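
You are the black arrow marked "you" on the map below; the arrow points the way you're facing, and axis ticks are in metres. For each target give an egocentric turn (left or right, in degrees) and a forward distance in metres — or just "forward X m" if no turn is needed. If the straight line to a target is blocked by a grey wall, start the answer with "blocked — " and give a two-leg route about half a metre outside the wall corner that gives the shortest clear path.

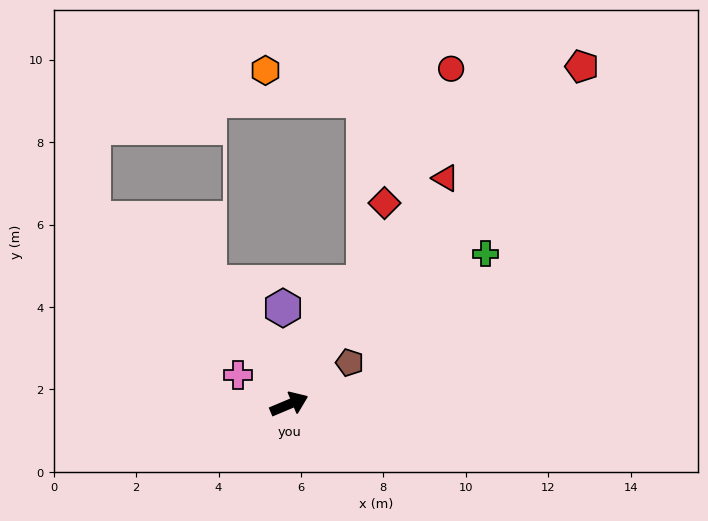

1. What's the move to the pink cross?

turn left 127°, forward 1.4 m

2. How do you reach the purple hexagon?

turn left 71°, forward 2.3 m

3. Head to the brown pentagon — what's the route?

turn left 12°, forward 1.8 m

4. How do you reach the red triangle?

turn left 33°, forward 6.7 m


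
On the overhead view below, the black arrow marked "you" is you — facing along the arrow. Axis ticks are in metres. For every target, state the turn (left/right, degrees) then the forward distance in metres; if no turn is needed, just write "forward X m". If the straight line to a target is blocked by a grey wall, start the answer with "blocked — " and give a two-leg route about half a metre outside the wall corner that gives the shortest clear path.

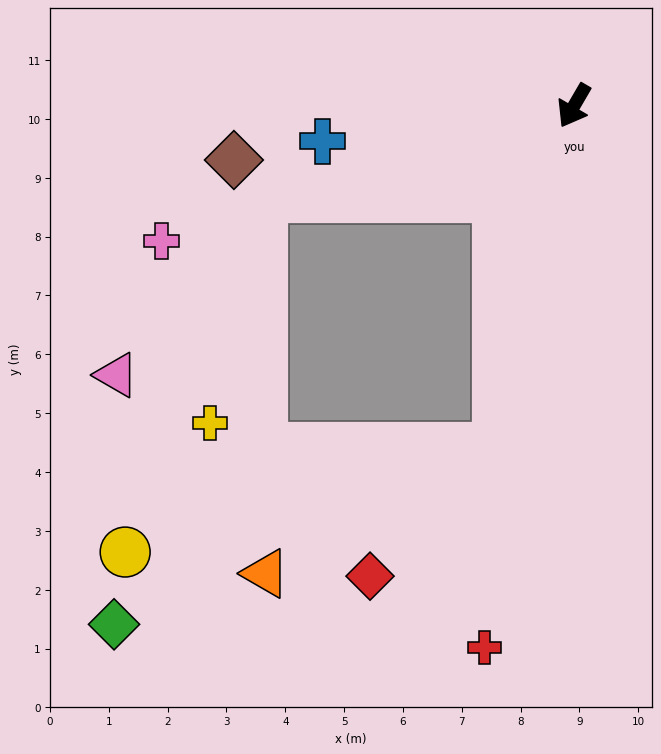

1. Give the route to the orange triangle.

blocked — turn left 18°, forward 6.0 m, then turn right 49°, forward 4.5 m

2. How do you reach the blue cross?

turn right 52°, forward 4.3 m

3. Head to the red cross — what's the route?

turn left 21°, forward 9.3 m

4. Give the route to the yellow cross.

blocked — turn right 43°, forward 5.5 m, then turn left 60°, forward 3.9 m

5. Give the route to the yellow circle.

blocked — turn right 43°, forward 5.5 m, then turn left 52°, forward 6.5 m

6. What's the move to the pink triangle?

blocked — turn right 43°, forward 5.5 m, then turn left 34°, forward 3.9 m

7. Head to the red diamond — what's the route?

blocked — turn left 18°, forward 6.0 m, then turn right 32°, forward 3.1 m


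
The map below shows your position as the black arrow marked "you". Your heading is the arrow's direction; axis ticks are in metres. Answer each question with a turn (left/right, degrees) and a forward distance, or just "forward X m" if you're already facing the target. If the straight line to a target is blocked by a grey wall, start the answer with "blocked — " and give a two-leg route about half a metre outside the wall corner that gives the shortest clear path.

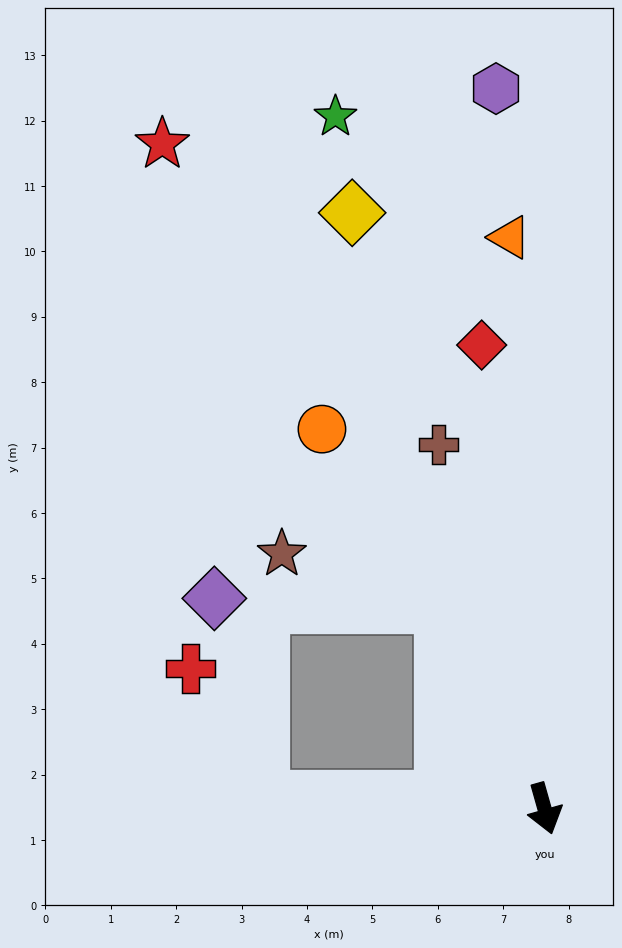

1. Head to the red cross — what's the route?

blocked — turn right 108°, forward 4.3 m, then turn right 59°, forward 2.3 m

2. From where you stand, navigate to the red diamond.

turn left 172°, forward 7.2 m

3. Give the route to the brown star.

blocked — turn right 169°, forward 3.5 m, then turn left 45°, forward 2.6 m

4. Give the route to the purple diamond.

blocked — turn right 169°, forward 3.5 m, then turn left 61°, forward 3.5 m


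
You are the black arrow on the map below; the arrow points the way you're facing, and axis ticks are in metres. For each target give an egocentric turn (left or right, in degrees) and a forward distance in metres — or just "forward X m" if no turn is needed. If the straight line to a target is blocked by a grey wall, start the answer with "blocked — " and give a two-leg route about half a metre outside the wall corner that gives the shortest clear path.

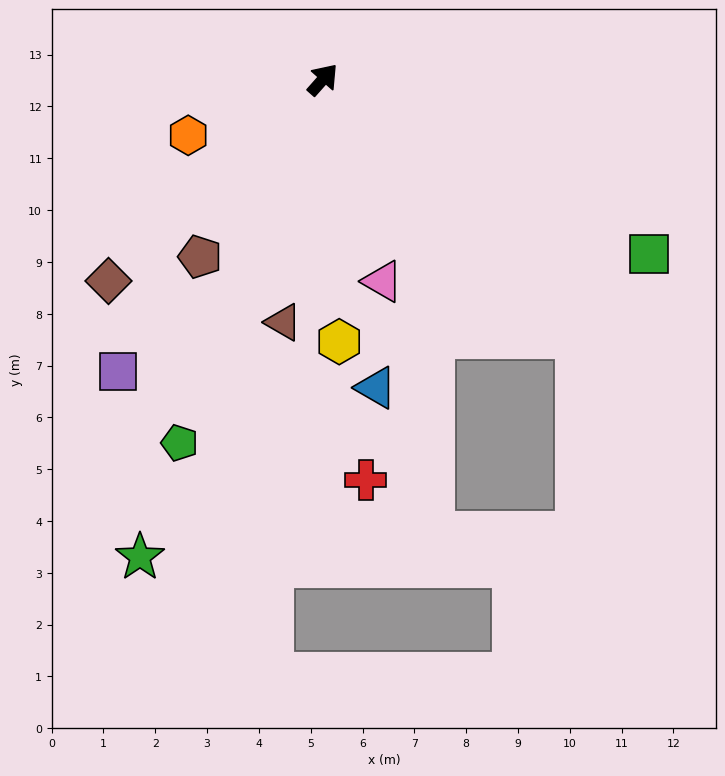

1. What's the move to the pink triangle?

turn right 122°, forward 4.1 m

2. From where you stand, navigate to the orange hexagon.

turn left 154°, forward 2.8 m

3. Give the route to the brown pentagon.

turn right 173°, forward 4.2 m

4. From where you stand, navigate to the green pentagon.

turn right 160°, forward 7.5 m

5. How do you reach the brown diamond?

turn left 175°, forward 5.7 m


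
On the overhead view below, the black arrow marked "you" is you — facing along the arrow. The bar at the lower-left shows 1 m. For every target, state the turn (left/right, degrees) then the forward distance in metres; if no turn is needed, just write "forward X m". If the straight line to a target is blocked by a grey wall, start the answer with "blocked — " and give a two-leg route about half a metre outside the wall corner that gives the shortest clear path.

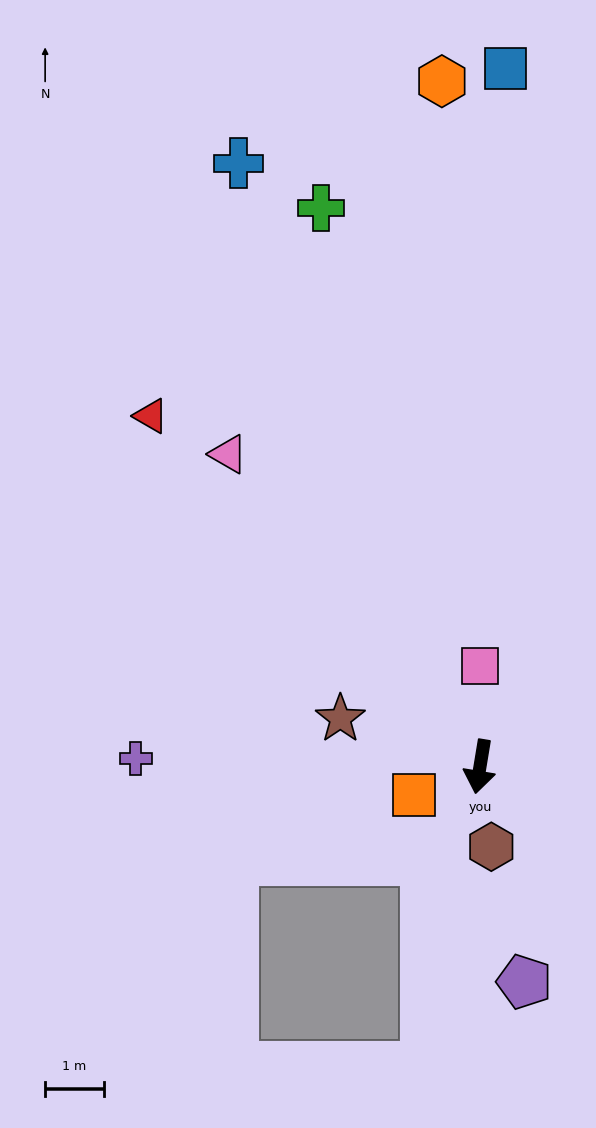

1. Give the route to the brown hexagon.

turn left 17°, forward 1.4 m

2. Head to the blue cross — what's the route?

turn right 149°, forward 11.1 m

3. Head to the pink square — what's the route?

turn right 171°, forward 1.7 m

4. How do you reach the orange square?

turn right 57°, forward 1.2 m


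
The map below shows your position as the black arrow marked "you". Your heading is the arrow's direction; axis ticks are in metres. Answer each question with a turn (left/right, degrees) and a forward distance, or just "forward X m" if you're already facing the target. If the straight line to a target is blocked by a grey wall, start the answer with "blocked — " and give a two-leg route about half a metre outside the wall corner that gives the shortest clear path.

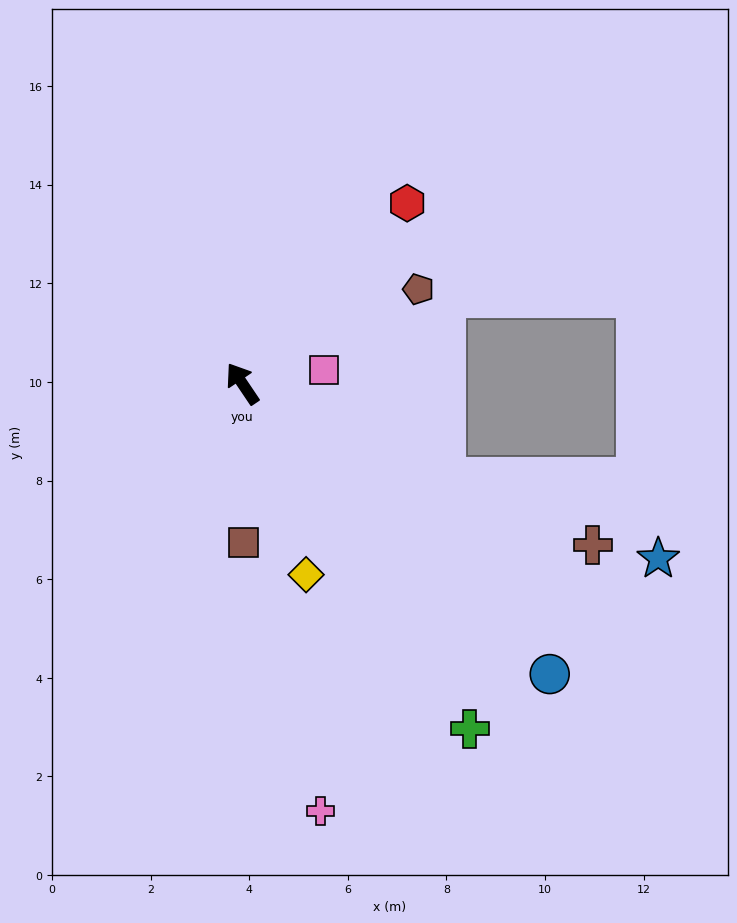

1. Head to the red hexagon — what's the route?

turn right 76°, forward 5.0 m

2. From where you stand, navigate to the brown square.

turn left 147°, forward 3.2 m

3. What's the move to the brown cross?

turn right 149°, forward 7.8 m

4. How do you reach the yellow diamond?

turn left 165°, forward 4.1 m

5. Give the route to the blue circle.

turn right 167°, forward 8.6 m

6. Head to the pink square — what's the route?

turn right 115°, forward 1.7 m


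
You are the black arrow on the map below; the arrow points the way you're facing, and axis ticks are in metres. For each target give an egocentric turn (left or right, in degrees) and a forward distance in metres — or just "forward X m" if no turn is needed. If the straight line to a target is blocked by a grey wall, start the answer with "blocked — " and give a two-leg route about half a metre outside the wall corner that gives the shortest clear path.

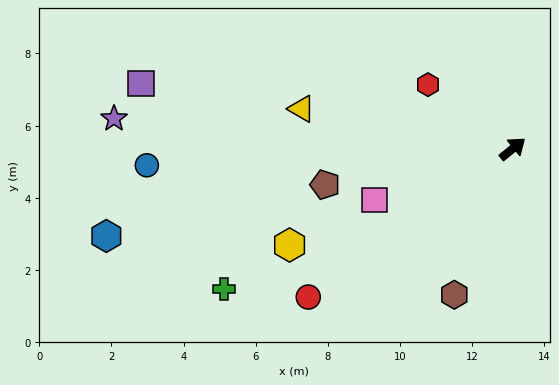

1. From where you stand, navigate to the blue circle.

turn left 143°, forward 10.2 m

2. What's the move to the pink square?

turn left 161°, forward 4.1 m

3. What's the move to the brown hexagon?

turn right 151°, forward 4.4 m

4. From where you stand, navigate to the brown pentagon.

turn left 152°, forward 5.3 m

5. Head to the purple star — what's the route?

turn left 137°, forward 11.1 m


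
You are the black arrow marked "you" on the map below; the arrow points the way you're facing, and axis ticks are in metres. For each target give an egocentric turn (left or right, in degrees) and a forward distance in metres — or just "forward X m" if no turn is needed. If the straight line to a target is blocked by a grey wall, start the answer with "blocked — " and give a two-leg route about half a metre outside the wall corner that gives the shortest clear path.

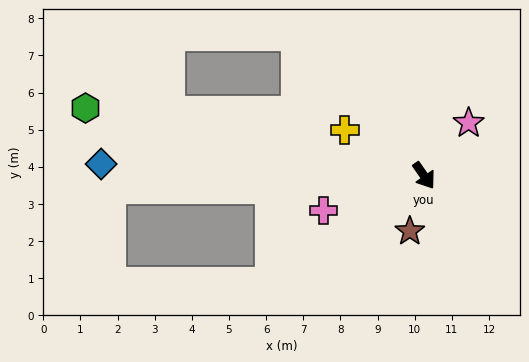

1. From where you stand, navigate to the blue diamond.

turn right 127°, forward 8.7 m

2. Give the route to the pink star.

turn left 105°, forward 1.9 m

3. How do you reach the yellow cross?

turn right 155°, forward 2.5 m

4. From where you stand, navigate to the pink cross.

turn right 106°, forward 2.9 m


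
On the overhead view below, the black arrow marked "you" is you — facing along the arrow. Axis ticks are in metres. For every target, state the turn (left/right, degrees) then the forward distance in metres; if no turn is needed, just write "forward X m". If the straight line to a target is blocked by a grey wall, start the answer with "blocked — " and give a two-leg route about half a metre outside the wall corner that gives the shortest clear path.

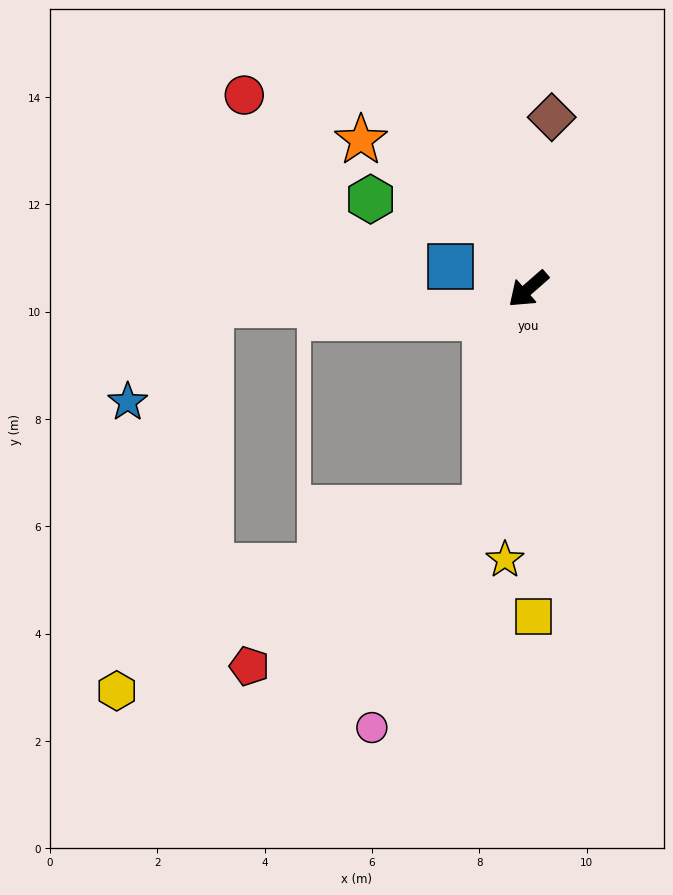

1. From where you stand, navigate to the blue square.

turn right 57°, forward 1.5 m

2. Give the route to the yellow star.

turn left 44°, forward 5.1 m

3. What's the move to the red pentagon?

blocked — turn left 38°, forward 4.2 m, then turn right 45°, forward 5.3 m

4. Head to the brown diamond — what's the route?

turn right 139°, forward 3.2 m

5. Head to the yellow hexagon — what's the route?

blocked — turn left 38°, forward 4.2 m, then turn right 53°, forward 7.7 m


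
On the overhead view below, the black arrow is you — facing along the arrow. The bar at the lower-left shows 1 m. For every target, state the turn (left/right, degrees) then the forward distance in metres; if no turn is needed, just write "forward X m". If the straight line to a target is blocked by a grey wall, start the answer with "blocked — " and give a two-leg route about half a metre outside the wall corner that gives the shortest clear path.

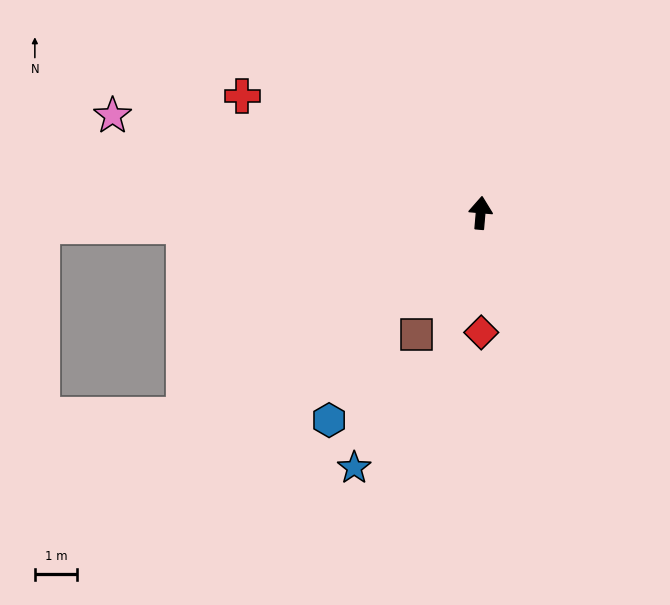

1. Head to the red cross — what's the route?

turn left 69°, forward 6.2 m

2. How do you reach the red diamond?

turn right 175°, forward 2.8 m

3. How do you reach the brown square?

turn left 157°, forward 3.2 m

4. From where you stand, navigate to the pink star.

turn left 80°, forward 9.0 m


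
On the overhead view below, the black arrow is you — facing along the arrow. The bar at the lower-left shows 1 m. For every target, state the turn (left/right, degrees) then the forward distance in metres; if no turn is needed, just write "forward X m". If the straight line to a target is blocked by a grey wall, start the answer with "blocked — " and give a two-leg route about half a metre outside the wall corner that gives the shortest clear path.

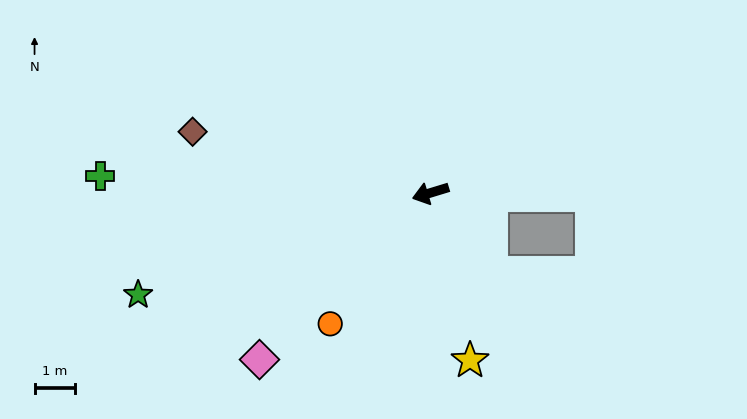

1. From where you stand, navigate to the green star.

turn left 2°, forward 7.7 m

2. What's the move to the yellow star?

turn left 86°, forward 4.3 m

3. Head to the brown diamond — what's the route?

turn right 31°, forward 6.1 m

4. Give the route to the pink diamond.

turn left 27°, forward 6.0 m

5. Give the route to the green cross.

turn right 20°, forward 8.3 m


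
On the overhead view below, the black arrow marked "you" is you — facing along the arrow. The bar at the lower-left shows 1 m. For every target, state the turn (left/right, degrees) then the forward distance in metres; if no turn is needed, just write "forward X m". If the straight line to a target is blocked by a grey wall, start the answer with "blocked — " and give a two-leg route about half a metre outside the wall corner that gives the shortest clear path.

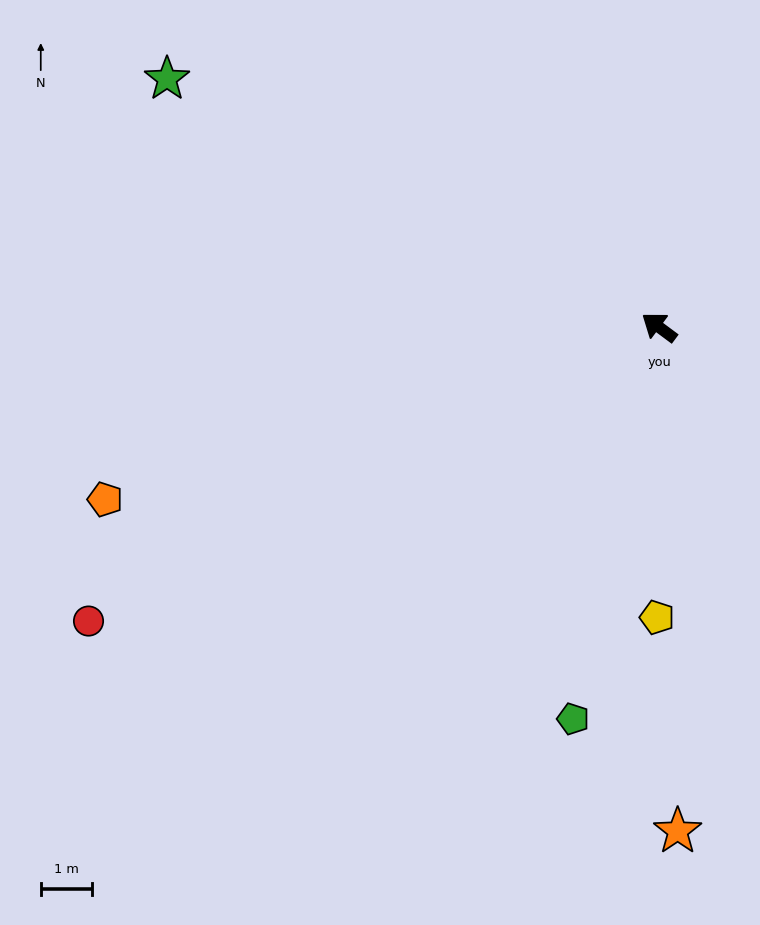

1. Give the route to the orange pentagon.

turn left 54°, forward 11.4 m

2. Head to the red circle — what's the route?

turn left 64°, forward 12.6 m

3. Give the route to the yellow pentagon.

turn left 126°, forward 5.7 m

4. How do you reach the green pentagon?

turn left 114°, forward 7.9 m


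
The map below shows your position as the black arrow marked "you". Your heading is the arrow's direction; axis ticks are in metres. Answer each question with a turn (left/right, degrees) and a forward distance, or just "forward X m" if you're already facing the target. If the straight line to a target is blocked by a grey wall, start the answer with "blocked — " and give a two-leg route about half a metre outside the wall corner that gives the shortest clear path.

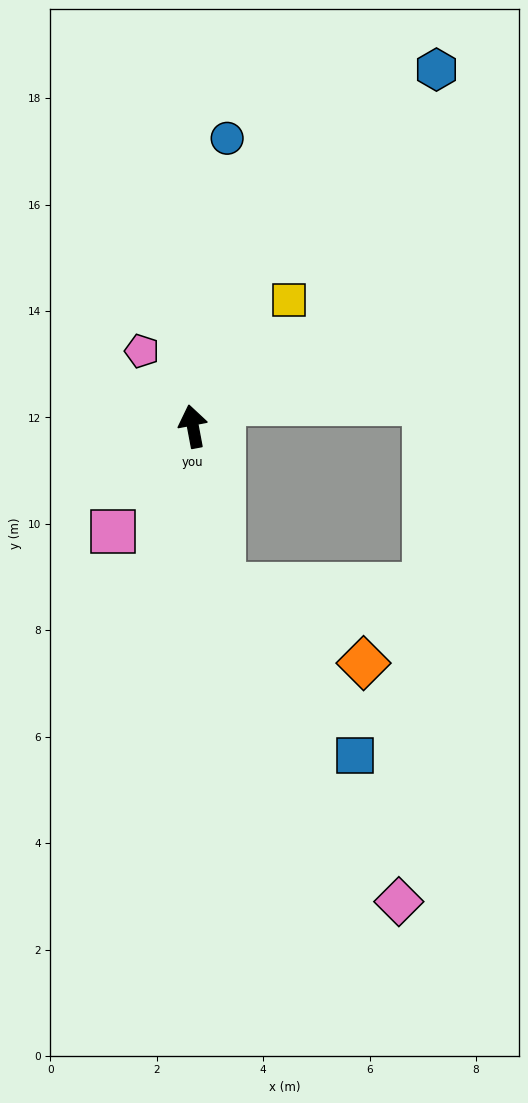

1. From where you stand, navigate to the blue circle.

turn right 17°, forward 5.5 m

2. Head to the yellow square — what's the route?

turn right 48°, forward 3.0 m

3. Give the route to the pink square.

turn left 132°, forward 2.5 m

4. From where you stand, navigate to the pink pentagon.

turn left 23°, forward 1.7 m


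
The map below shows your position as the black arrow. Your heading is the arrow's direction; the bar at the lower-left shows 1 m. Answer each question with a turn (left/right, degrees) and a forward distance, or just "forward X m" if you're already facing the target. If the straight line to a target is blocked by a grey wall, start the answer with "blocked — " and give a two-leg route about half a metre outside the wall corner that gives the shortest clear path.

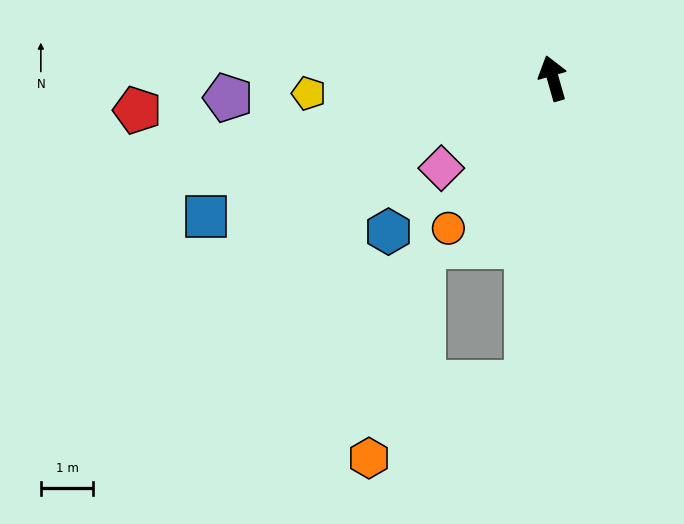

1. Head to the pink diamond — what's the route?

turn left 113°, forward 2.7 m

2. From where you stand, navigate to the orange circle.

turn left 129°, forward 3.5 m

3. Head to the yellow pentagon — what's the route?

turn left 78°, forward 4.7 m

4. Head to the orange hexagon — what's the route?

blocked — turn left 159°, forward 5.8 m, then turn right 59°, forward 3.3 m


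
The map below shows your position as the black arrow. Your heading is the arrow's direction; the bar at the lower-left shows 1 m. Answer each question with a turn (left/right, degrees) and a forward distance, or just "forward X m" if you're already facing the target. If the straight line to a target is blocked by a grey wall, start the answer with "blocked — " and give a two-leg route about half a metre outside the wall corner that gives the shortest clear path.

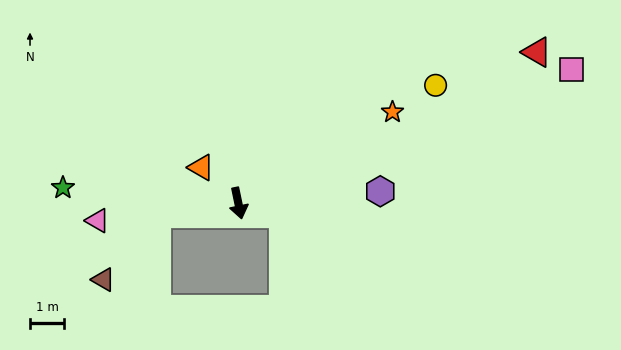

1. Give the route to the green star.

turn right 107°, forward 5.2 m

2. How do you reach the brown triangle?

blocked — turn right 94°, forward 2.4 m, then turn left 43°, forward 2.5 m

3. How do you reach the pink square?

turn left 100°, forward 10.5 m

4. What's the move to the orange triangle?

turn right 146°, forward 1.5 m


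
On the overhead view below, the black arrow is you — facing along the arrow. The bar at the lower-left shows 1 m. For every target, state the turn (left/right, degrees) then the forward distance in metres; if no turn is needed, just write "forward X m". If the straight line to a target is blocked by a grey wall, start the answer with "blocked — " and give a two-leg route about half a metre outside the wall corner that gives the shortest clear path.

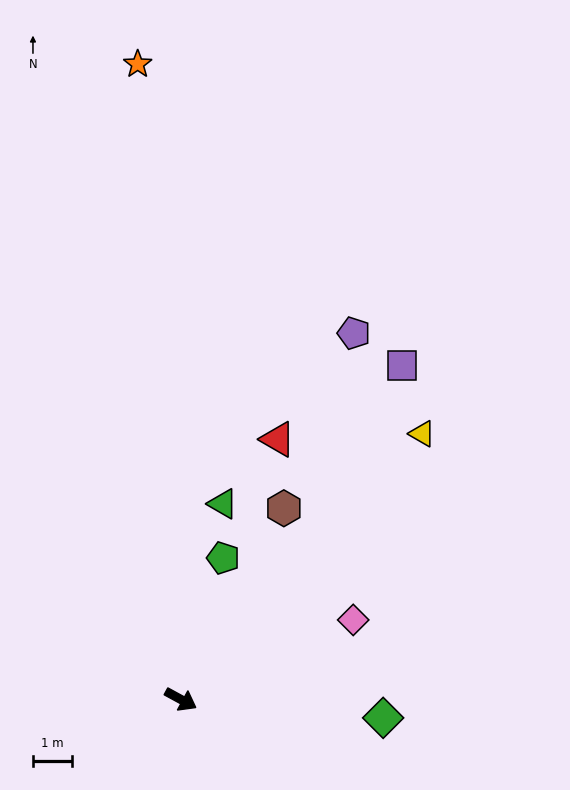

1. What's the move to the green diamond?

turn left 23°, forward 5.2 m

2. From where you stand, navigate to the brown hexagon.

turn left 90°, forward 5.5 m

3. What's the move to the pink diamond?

turn left 53°, forward 4.8 m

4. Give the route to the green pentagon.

turn left 102°, forward 3.7 m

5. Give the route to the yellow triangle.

turn left 76°, forward 9.1 m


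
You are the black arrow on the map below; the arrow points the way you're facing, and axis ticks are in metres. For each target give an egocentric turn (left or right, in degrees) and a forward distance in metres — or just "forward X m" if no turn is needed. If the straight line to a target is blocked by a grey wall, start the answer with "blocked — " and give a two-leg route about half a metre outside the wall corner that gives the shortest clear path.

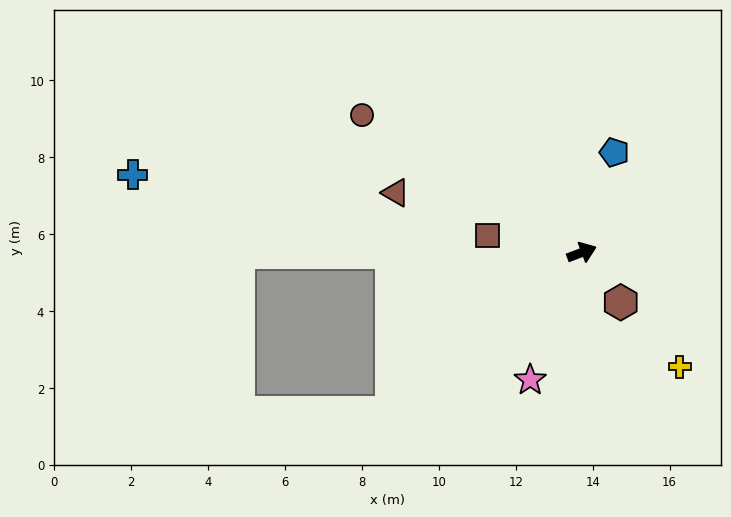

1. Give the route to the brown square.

turn left 149°, forward 2.5 m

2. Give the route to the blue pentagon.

turn left 51°, forward 2.7 m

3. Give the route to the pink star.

turn right 133°, forward 3.6 m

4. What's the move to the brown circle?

turn left 127°, forward 6.7 m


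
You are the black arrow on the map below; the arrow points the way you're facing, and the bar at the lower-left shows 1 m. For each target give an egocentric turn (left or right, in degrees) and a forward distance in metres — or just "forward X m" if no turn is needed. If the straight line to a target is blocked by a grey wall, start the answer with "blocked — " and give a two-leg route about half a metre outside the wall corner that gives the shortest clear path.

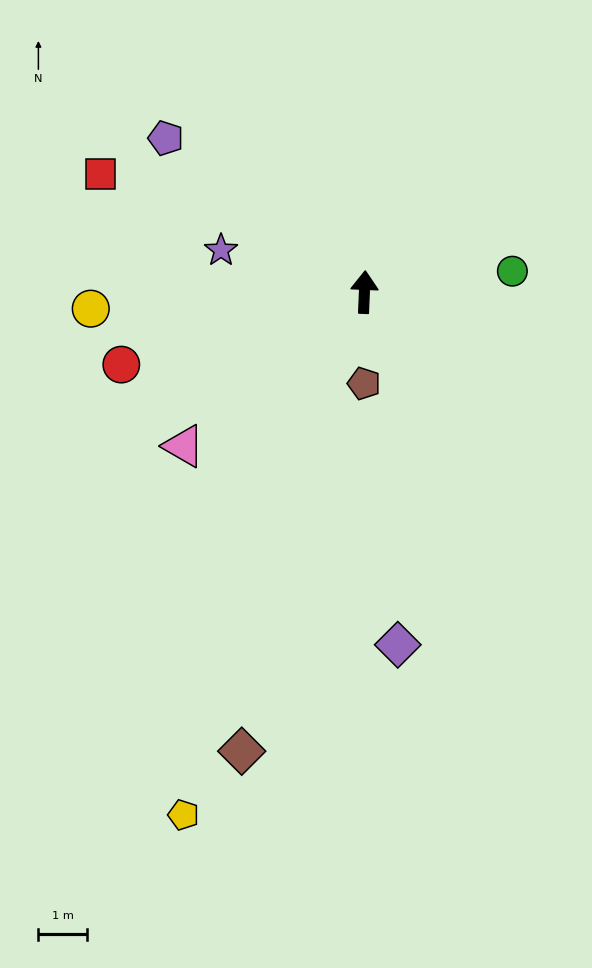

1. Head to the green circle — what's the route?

turn right 80°, forward 3.1 m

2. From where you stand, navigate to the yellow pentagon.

turn left 163°, forward 11.3 m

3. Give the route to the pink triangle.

turn left 133°, forward 4.9 m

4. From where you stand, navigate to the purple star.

turn left 76°, forward 3.1 m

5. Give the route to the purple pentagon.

turn left 55°, forward 5.1 m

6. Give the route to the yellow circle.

turn left 96°, forward 5.6 m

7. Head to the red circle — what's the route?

turn left 109°, forward 5.2 m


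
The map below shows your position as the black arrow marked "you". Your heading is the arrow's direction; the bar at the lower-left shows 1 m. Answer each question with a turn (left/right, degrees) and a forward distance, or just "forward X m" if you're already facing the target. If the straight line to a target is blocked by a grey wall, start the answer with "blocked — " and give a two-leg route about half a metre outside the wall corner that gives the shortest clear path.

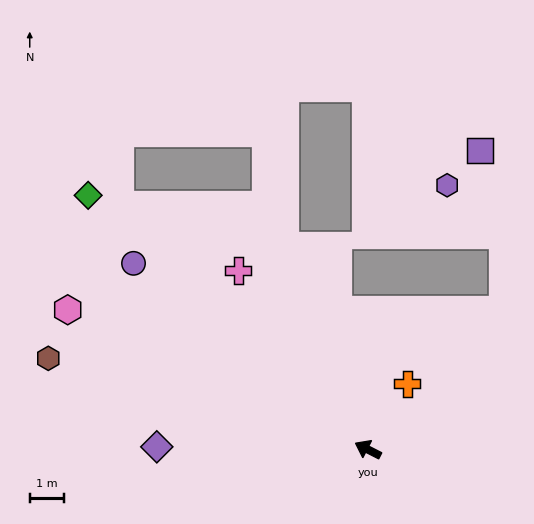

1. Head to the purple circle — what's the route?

turn right 11°, forward 8.7 m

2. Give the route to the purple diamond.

turn left 26°, forward 6.1 m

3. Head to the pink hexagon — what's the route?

turn left 2°, forward 9.6 m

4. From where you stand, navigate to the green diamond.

turn right 15°, forward 10.9 m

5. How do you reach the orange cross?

turn right 94°, forward 2.2 m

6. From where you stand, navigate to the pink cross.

turn right 27°, forward 6.4 m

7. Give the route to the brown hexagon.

turn left 11°, forward 9.6 m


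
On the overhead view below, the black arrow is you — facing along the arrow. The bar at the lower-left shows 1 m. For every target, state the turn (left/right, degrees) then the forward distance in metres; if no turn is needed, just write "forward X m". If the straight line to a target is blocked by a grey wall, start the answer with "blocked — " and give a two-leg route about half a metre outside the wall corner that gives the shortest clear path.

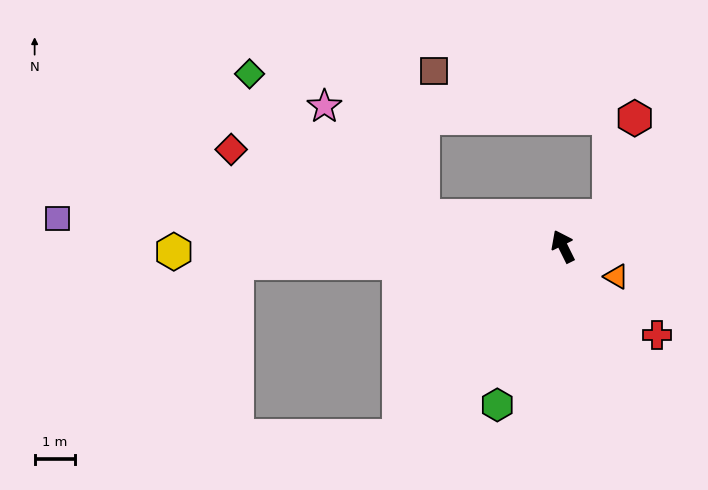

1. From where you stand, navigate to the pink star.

blocked — turn left 51°, forward 3.5 m, then turn right 35°, forward 3.7 m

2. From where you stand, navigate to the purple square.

turn left 60°, forward 12.6 m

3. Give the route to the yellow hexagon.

turn left 64°, forward 9.7 m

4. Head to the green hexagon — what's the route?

turn left 131°, forward 4.3 m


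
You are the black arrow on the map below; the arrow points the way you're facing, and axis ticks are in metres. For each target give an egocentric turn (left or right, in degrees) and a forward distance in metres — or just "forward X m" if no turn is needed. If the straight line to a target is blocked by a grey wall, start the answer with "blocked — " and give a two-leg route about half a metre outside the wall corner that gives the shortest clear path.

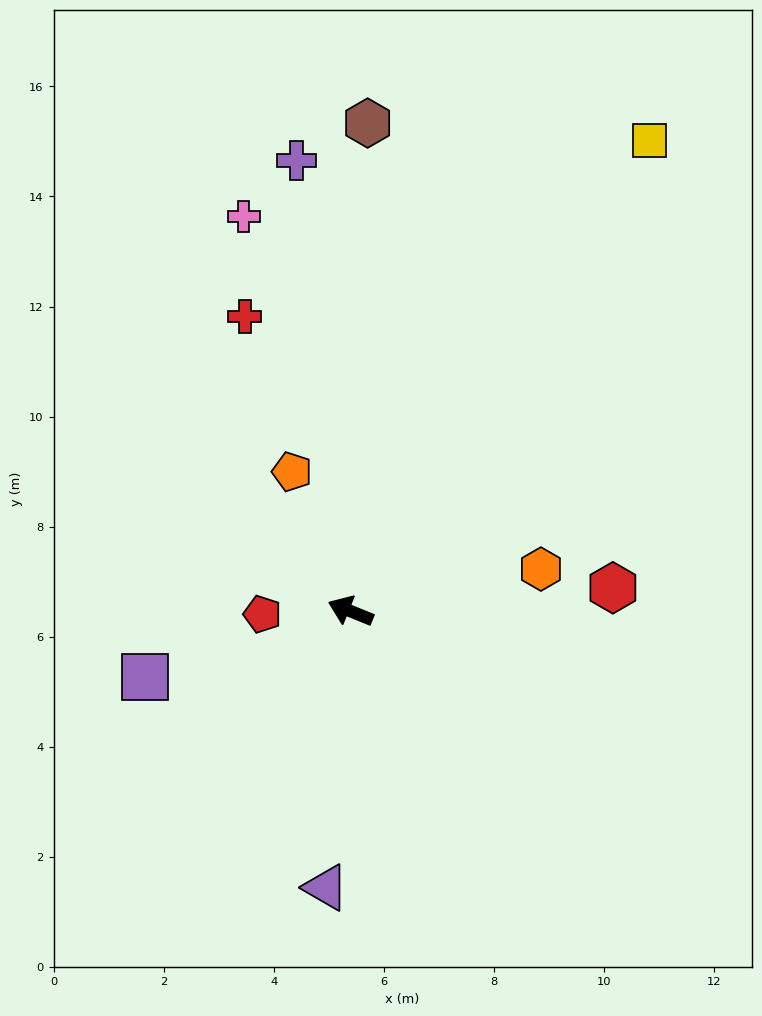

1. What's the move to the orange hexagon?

turn right 146°, forward 3.5 m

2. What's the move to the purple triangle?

turn left 107°, forward 5.0 m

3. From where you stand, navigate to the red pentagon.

turn left 24°, forward 1.6 m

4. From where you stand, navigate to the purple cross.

turn right 61°, forward 8.2 m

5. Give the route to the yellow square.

turn right 100°, forward 10.1 m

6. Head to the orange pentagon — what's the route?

turn right 45°, forward 2.7 m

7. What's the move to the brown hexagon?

turn right 70°, forward 8.9 m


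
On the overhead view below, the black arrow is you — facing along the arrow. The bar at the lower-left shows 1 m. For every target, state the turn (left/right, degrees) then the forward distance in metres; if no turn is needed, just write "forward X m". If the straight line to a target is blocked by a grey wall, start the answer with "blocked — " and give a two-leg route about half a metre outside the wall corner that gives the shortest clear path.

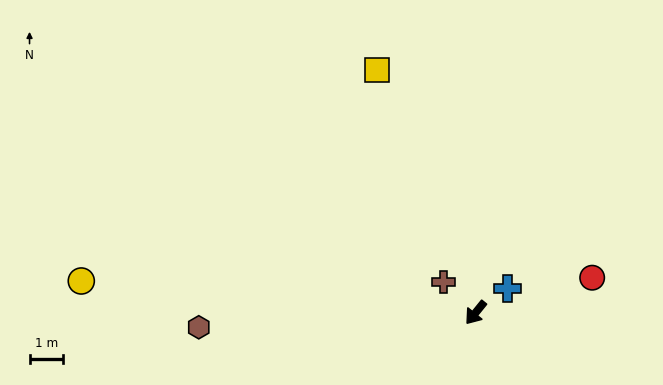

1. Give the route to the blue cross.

turn left 166°, forward 1.2 m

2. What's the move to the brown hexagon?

turn right 48°, forward 8.3 m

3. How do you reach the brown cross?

turn right 95°, forward 1.3 m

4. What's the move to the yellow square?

turn right 119°, forward 7.9 m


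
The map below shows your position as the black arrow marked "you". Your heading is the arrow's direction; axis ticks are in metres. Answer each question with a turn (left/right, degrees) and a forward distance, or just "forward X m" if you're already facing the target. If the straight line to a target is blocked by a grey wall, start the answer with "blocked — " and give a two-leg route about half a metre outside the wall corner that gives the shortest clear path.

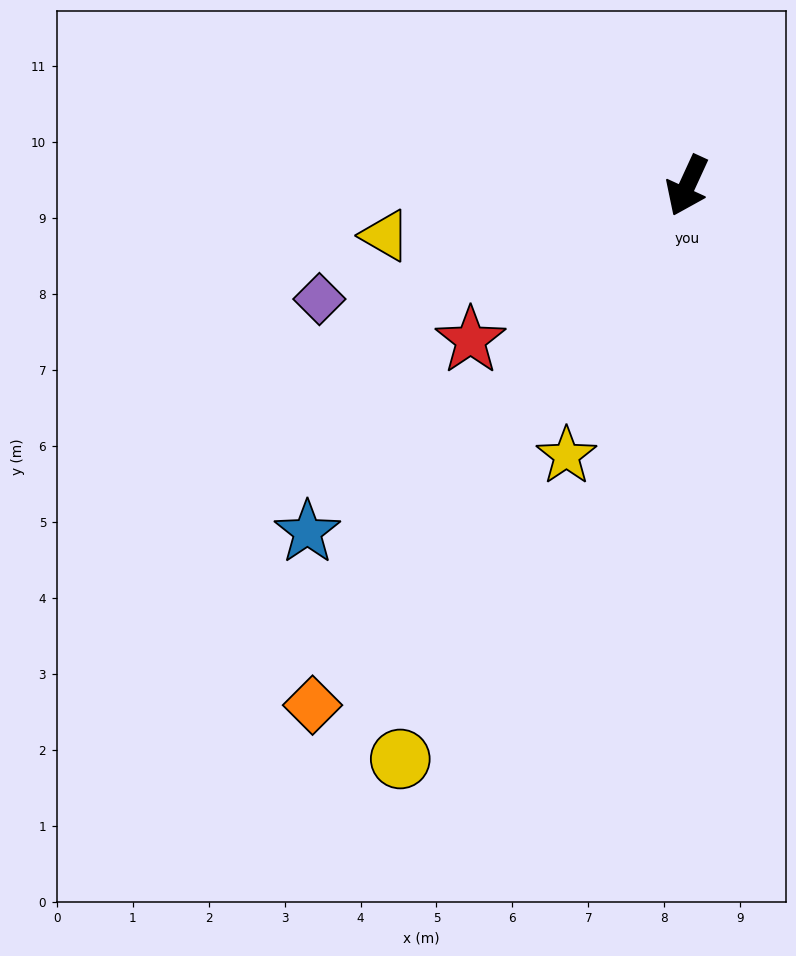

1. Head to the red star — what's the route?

turn right 30°, forward 3.5 m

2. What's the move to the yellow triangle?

turn right 56°, forward 4.0 m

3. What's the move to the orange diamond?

turn right 11°, forward 8.4 m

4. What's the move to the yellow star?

forward 3.9 m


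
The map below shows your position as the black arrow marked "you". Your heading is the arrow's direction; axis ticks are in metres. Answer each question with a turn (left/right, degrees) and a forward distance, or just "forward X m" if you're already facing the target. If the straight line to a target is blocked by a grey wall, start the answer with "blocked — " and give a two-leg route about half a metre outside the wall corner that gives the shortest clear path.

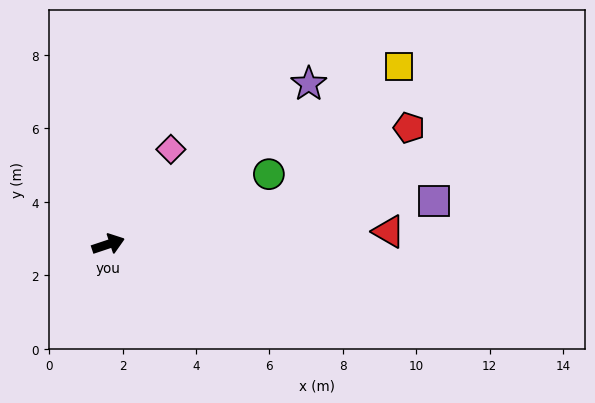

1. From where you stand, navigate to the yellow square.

turn left 13°, forward 9.3 m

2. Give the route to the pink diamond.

turn left 38°, forward 3.1 m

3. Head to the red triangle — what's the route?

turn right 16°, forward 7.6 m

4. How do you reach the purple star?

turn left 20°, forward 7.0 m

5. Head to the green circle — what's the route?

turn left 5°, forward 4.8 m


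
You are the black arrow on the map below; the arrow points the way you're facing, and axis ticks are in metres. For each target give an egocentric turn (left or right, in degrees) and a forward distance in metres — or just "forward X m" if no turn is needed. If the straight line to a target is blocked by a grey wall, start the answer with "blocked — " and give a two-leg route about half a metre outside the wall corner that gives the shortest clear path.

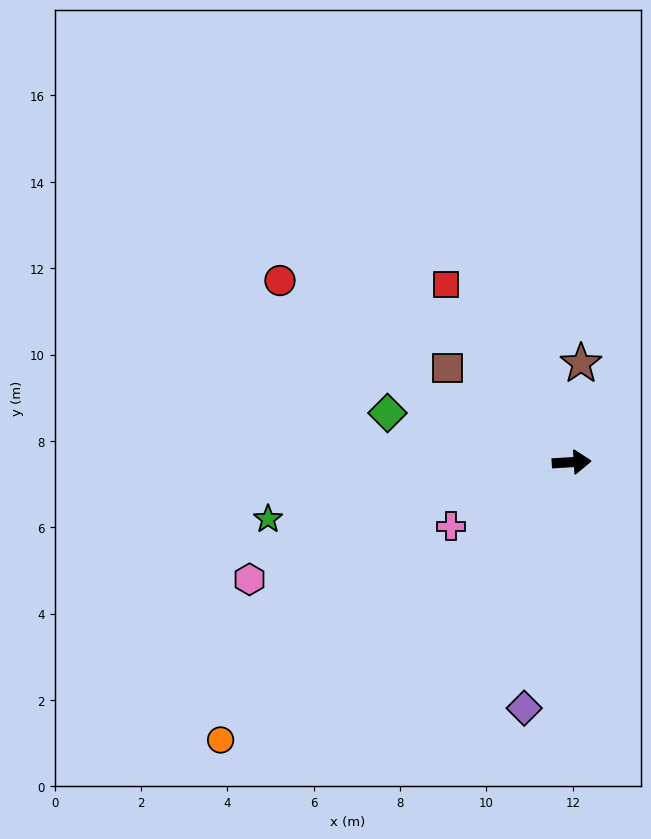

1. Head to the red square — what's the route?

turn left 122°, forward 5.0 m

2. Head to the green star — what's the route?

turn right 173°, forward 7.2 m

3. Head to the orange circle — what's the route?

turn right 145°, forward 10.4 m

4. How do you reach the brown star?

turn left 81°, forward 2.3 m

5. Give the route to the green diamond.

turn left 162°, forward 4.4 m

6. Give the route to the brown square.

turn left 139°, forward 3.6 m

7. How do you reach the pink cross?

turn right 155°, forward 3.2 m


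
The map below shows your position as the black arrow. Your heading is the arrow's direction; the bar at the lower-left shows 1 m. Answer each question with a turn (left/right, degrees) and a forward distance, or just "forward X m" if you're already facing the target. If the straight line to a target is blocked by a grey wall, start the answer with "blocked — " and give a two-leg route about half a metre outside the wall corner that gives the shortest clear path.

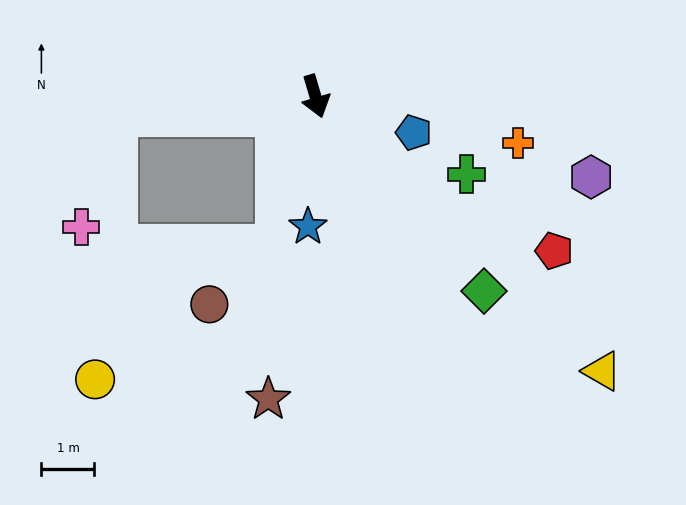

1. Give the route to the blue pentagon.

turn left 53°, forward 2.0 m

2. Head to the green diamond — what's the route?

turn left 24°, forward 4.9 m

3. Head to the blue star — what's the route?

turn right 20°, forward 2.5 m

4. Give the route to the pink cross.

blocked — turn right 101°, forward 3.8 m, then turn left 68°, forward 2.2 m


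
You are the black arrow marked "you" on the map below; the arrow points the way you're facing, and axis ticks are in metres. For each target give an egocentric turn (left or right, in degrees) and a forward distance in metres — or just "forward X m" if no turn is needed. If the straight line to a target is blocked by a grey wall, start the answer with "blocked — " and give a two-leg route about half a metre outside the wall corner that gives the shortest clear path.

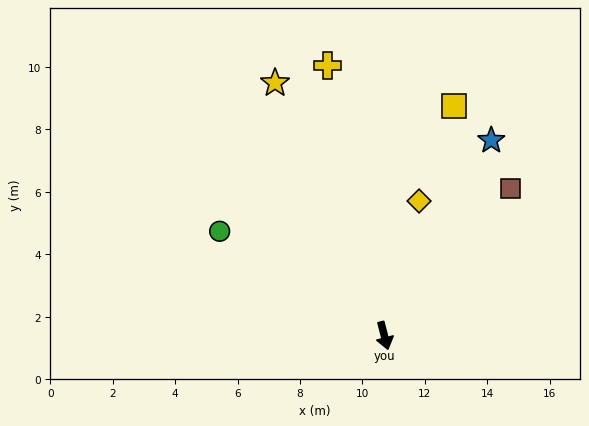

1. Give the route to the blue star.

turn left 137°, forward 7.1 m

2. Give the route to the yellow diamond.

turn left 151°, forward 4.5 m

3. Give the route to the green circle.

turn right 137°, forward 6.2 m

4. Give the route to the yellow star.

turn right 171°, forward 8.8 m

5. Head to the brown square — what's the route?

turn left 125°, forward 6.2 m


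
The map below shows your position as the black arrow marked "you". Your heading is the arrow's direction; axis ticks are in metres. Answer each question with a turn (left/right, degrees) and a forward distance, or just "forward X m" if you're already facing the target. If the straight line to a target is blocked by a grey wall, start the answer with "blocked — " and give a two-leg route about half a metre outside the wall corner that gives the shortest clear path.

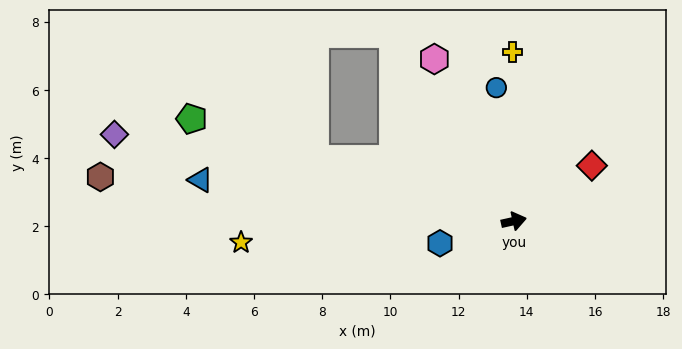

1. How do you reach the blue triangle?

turn left 160°, forward 9.3 m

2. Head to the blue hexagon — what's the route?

turn right 176°, forward 2.3 m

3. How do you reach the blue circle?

turn left 85°, forward 3.9 m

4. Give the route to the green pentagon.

turn left 150°, forward 9.9 m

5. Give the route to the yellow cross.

turn left 78°, forward 5.0 m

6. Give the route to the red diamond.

turn left 23°, forward 2.8 m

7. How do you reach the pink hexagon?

turn left 104°, forward 5.3 m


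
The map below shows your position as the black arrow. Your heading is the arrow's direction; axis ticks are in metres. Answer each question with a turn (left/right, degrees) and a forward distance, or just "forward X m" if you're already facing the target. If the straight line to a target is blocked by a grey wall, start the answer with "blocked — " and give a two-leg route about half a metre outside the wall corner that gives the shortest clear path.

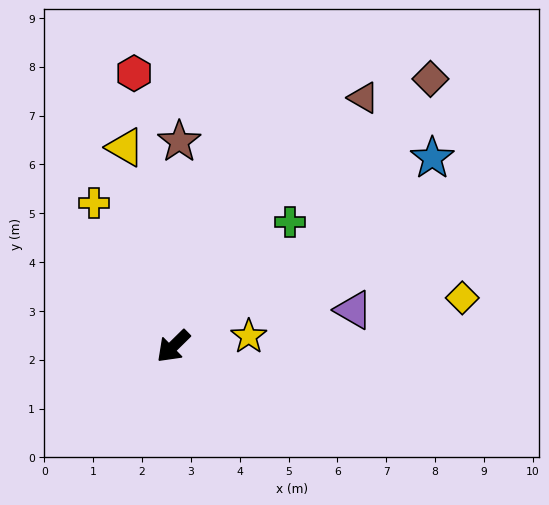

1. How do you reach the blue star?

turn left 171°, forward 6.6 m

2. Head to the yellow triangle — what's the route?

turn right 121°, forward 4.2 m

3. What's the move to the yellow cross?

turn right 106°, forward 3.4 m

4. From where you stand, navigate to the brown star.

turn right 136°, forward 4.2 m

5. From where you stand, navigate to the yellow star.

turn left 143°, forward 1.6 m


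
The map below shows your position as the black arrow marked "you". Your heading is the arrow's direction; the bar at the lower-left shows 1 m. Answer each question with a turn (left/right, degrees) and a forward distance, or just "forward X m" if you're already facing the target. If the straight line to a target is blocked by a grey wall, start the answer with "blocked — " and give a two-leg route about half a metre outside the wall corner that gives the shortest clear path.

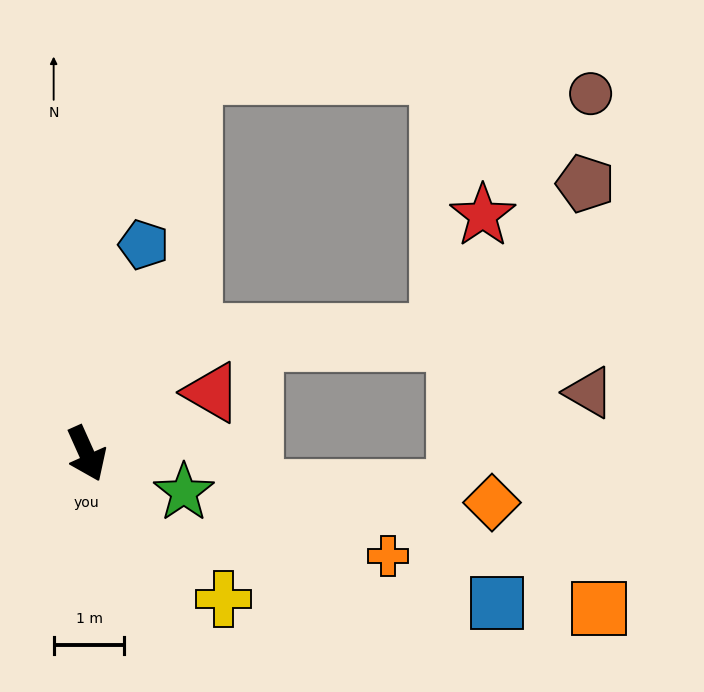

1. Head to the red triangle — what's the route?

turn left 92°, forward 2.0 m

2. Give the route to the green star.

turn left 44°, forward 1.5 m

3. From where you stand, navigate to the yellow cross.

turn left 19°, forward 2.8 m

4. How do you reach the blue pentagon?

turn left 141°, forward 3.1 m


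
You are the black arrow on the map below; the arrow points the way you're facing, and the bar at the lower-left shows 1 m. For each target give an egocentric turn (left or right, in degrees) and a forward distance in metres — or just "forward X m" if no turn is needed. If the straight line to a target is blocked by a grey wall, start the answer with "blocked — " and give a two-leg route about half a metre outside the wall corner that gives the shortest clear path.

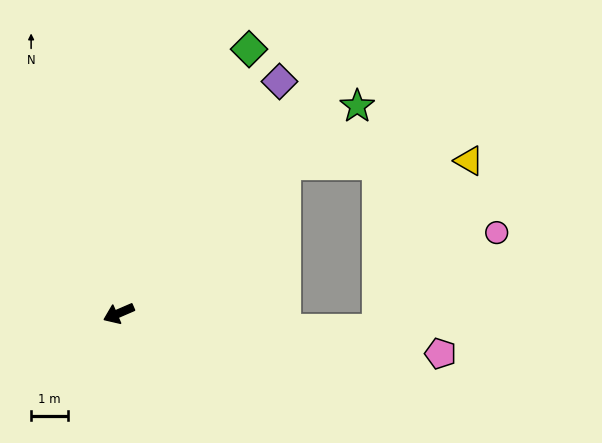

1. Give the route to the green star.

turn right 162°, forward 8.7 m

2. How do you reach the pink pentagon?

turn left 149°, forward 8.9 m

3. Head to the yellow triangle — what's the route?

blocked — turn right 162°, forward 6.1 m, then turn right 40°, forward 5.0 m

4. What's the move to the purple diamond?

turn right 148°, forward 7.7 m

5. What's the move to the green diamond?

turn right 140°, forward 8.1 m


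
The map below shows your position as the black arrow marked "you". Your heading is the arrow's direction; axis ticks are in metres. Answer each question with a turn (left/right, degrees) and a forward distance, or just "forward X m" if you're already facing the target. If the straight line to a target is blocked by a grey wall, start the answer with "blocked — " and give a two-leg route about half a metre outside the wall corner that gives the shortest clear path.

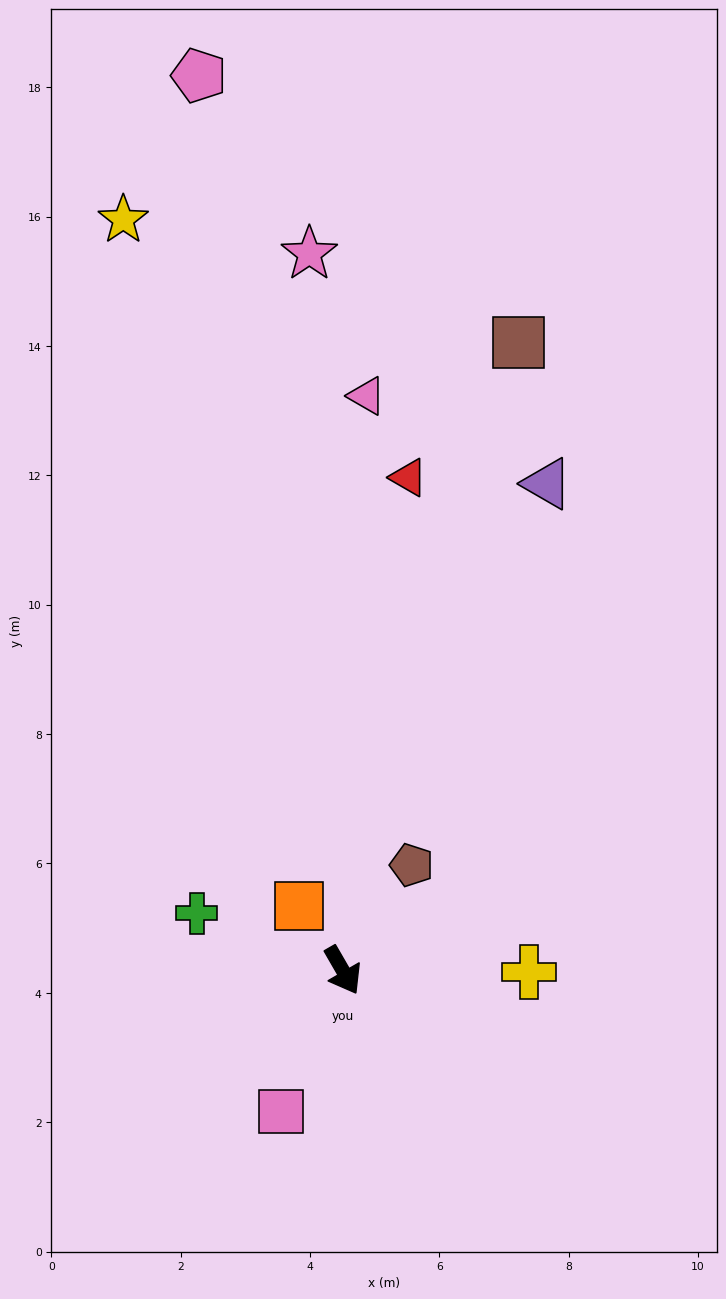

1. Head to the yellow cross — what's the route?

turn left 60°, forward 2.9 m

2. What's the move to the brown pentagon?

turn left 117°, forward 1.9 m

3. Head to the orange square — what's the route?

turn right 176°, forward 1.2 m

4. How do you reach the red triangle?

turn left 142°, forward 7.7 m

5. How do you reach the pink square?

turn right 54°, forward 2.4 m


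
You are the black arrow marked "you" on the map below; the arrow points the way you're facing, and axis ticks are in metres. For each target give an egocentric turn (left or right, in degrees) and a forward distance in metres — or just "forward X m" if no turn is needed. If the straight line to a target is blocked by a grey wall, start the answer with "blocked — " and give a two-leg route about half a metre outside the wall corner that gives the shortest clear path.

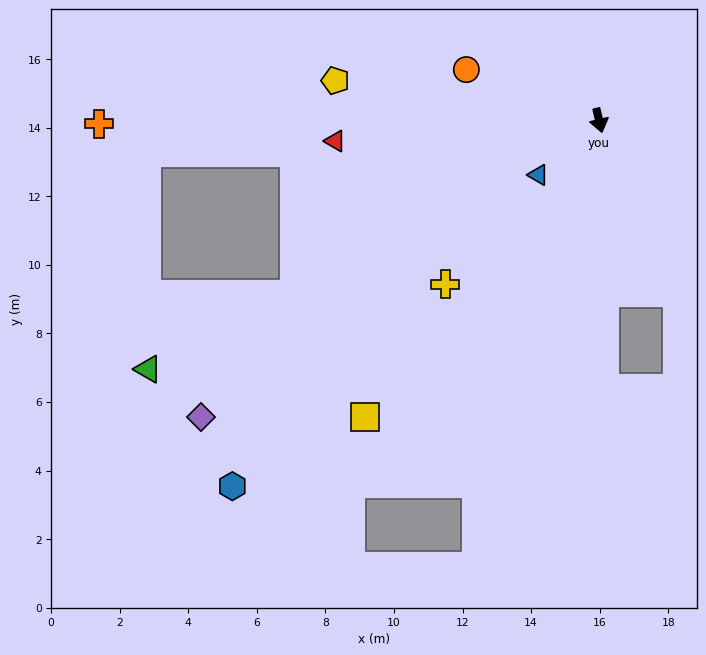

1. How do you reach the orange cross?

turn right 103°, forward 14.6 m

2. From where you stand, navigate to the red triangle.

turn right 99°, forward 7.7 m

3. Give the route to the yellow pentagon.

turn right 112°, forward 7.8 m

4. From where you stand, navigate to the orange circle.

turn right 124°, forward 4.1 m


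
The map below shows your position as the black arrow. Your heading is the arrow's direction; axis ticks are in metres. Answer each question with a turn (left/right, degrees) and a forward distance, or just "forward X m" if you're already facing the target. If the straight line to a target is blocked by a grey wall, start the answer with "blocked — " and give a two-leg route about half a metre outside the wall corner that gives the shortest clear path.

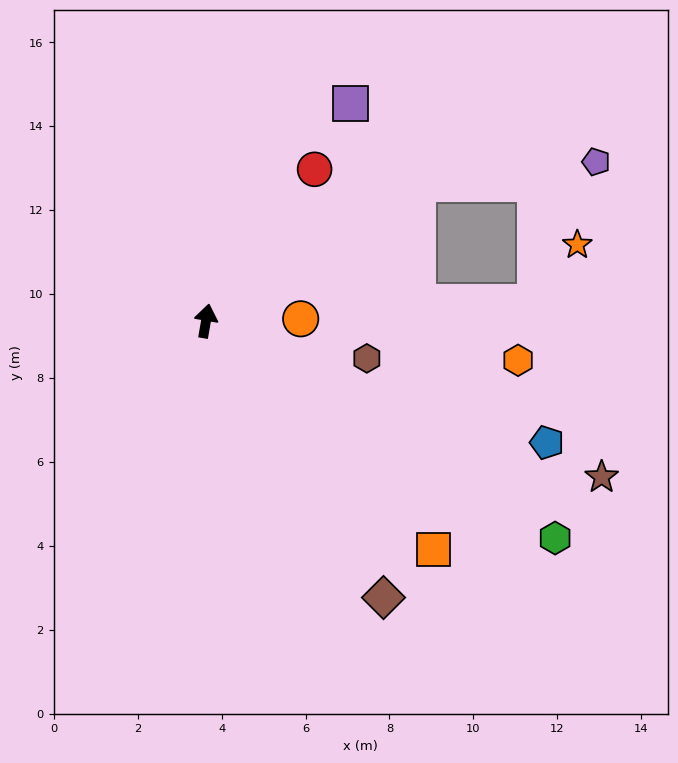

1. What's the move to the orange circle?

turn right 79°, forward 2.3 m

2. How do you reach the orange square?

turn right 125°, forward 7.7 m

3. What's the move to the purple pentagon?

blocked — turn right 47°, forward 6.0 m, then turn right 26°, forward 4.3 m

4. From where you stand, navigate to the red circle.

turn right 26°, forward 4.4 m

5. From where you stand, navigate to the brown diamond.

turn right 138°, forward 7.8 m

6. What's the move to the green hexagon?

turn right 112°, forward 9.8 m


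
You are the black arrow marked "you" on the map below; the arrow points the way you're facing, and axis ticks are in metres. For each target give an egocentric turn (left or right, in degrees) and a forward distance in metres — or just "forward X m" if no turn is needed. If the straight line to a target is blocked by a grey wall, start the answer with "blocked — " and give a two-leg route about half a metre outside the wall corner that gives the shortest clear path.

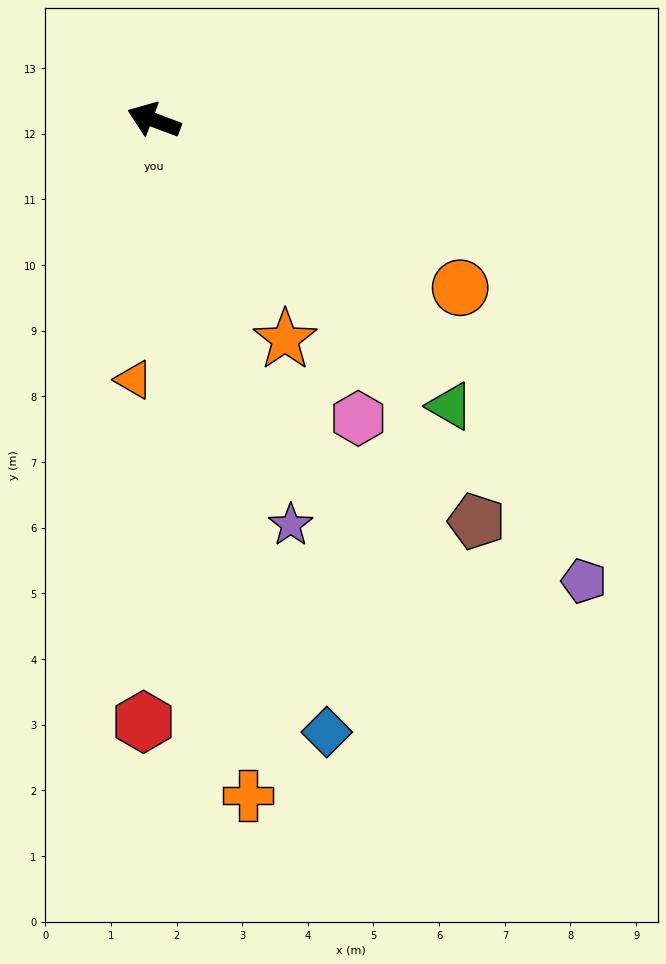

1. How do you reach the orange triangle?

turn left 106°, forward 4.0 m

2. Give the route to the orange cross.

turn left 119°, forward 10.4 m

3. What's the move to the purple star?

turn left 129°, forward 6.5 m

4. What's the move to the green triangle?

turn left 157°, forward 6.3 m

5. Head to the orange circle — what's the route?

turn left 172°, forward 5.3 m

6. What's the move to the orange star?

turn left 141°, forward 3.9 m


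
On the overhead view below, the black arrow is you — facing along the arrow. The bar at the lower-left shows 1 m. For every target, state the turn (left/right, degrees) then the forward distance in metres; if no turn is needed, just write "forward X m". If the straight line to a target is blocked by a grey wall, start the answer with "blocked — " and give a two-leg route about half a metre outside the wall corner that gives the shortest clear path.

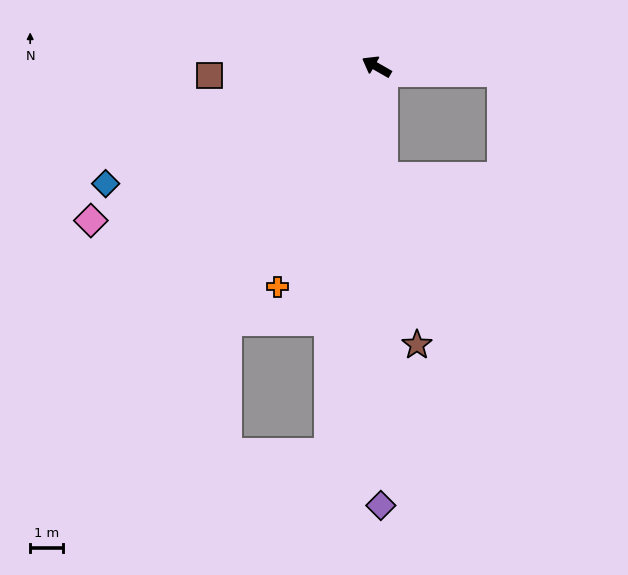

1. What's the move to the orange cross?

turn left 96°, forward 7.3 m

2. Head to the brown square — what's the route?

turn left 33°, forward 5.1 m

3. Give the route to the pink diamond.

turn left 58°, forward 9.8 m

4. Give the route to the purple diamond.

turn left 120°, forward 13.3 m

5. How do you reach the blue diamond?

turn left 53°, forward 8.9 m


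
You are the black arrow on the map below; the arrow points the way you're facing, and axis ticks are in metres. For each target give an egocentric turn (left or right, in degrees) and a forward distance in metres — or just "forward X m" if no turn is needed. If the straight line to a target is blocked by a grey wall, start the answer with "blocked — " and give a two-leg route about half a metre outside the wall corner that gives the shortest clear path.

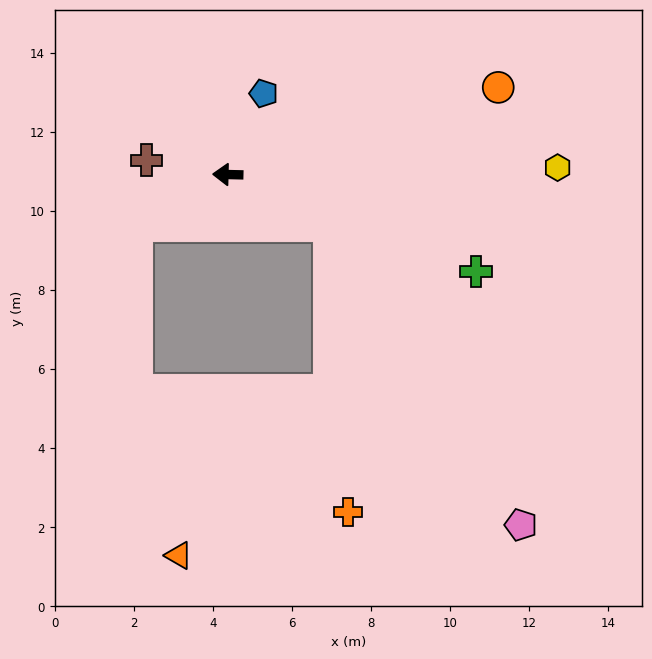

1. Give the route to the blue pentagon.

turn right 112°, forward 2.2 m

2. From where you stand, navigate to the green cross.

turn left 160°, forward 6.7 m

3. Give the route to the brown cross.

turn right 8°, forward 2.1 m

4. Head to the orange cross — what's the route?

blocked — turn left 155°, forward 2.9 m, then turn right 60°, forward 7.3 m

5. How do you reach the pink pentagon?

blocked — turn left 155°, forward 2.9 m, then turn right 31°, forward 9.0 m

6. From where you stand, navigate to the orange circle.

turn right 161°, forward 7.2 m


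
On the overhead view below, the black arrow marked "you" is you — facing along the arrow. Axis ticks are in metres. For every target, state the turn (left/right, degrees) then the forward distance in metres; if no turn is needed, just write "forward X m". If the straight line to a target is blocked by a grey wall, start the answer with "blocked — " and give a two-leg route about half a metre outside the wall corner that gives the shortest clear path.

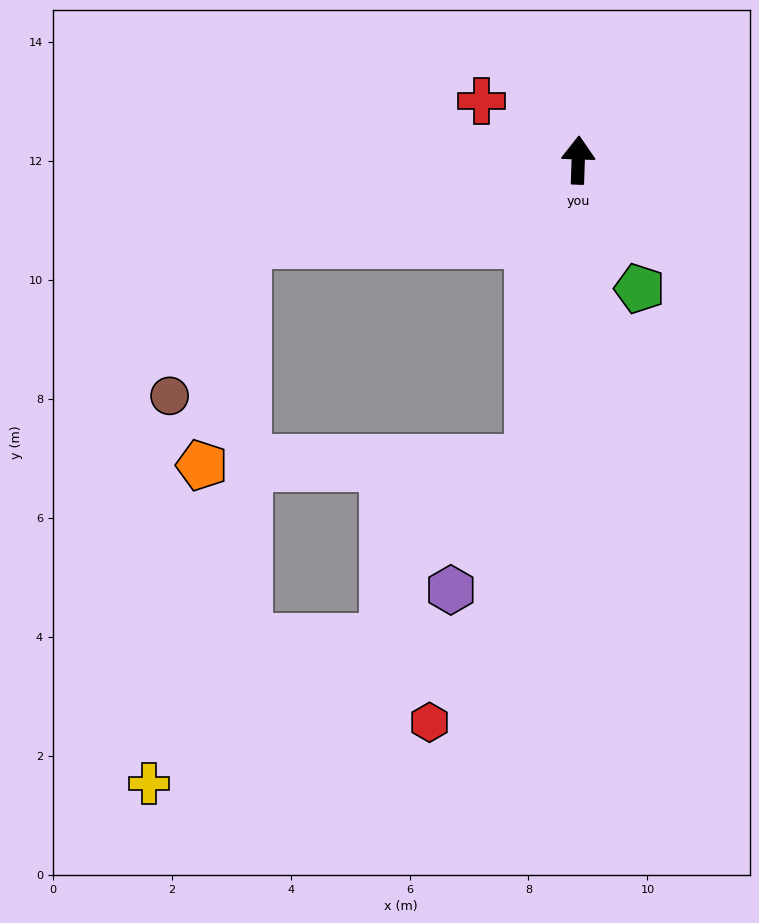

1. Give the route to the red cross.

turn left 61°, forward 1.9 m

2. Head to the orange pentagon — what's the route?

blocked — turn left 106°, forward 5.7 m, then turn left 65°, forward 3.8 m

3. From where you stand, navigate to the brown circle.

blocked — turn left 106°, forward 5.7 m, then turn left 49°, forward 2.9 m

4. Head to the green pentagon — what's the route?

turn right 153°, forward 2.4 m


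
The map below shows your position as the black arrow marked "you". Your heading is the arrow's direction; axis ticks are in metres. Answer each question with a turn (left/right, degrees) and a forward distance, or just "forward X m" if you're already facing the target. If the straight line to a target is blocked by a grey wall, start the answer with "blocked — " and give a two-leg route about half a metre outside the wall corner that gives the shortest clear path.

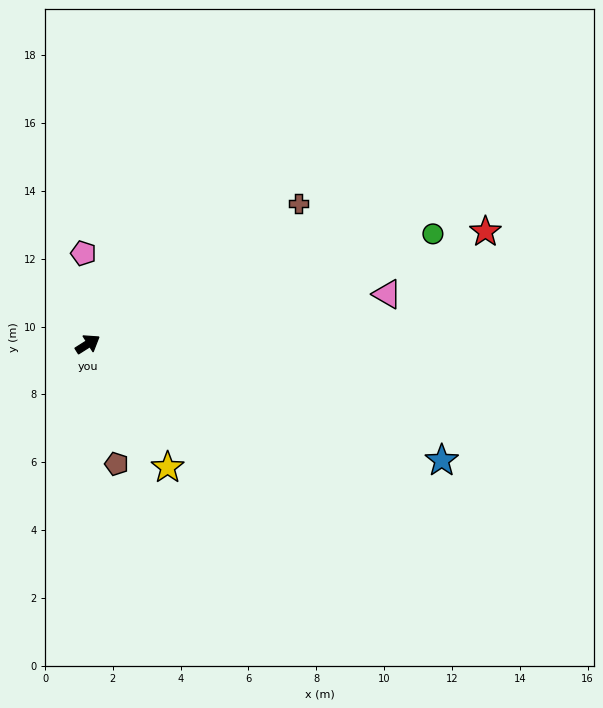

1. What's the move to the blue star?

turn right 51°, forward 11.0 m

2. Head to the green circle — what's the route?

turn right 15°, forward 10.7 m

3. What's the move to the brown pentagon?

turn right 109°, forward 3.6 m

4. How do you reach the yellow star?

turn right 89°, forward 4.3 m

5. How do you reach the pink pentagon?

turn left 60°, forward 2.7 m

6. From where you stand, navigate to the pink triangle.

turn right 23°, forward 9.0 m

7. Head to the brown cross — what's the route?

forward 7.5 m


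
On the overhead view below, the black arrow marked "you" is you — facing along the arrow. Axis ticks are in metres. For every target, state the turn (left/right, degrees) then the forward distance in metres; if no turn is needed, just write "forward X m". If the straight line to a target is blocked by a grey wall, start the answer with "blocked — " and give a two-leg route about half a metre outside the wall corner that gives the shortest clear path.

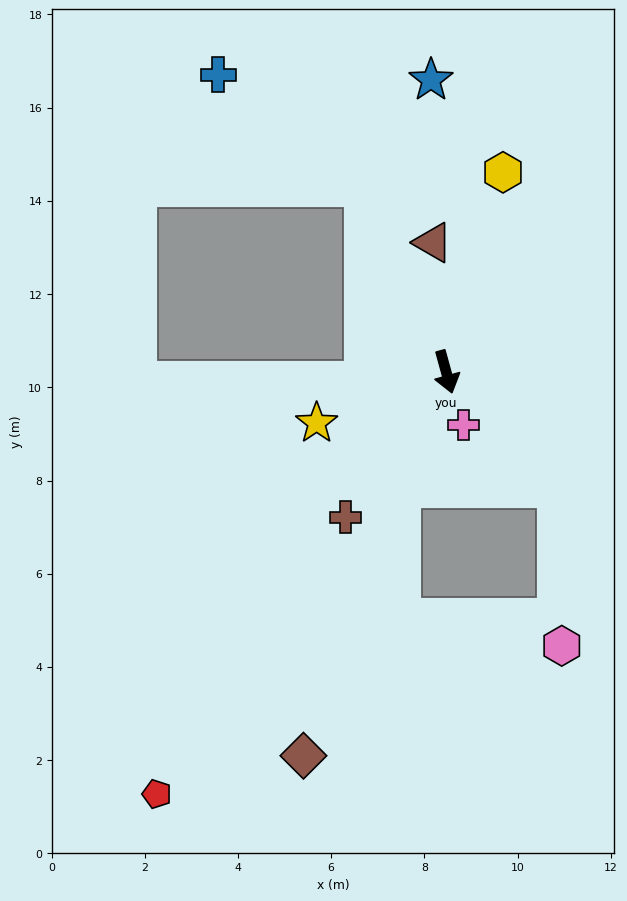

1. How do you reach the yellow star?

turn right 84°, forward 3.0 m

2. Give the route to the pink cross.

turn left 3°, forward 1.2 m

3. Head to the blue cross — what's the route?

blocked — turn right 171°, forward 4.3 m, then turn left 28°, forward 3.9 m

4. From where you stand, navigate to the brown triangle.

turn left 171°, forward 2.8 m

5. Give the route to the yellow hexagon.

turn left 149°, forward 4.5 m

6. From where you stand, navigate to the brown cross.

turn right 50°, forward 3.8 m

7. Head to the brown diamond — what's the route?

turn right 36°, forward 8.8 m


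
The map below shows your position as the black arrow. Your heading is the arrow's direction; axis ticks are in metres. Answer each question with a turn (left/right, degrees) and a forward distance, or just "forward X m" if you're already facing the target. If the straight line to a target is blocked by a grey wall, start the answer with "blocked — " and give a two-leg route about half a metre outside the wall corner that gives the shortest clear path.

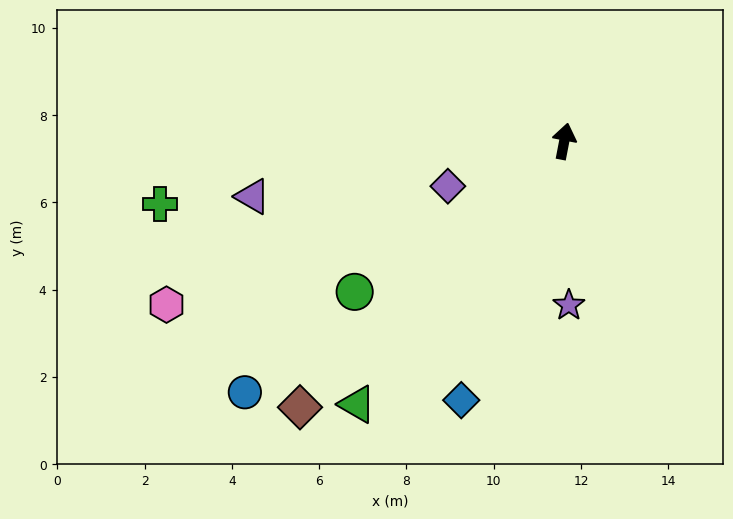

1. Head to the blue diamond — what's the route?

turn left 169°, forward 6.4 m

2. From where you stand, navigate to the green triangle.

turn left 153°, forward 7.7 m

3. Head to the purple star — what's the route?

turn right 167°, forward 3.8 m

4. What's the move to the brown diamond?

turn left 146°, forward 8.6 m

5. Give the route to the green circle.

turn left 137°, forward 5.9 m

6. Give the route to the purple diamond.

turn left 122°, forward 2.9 m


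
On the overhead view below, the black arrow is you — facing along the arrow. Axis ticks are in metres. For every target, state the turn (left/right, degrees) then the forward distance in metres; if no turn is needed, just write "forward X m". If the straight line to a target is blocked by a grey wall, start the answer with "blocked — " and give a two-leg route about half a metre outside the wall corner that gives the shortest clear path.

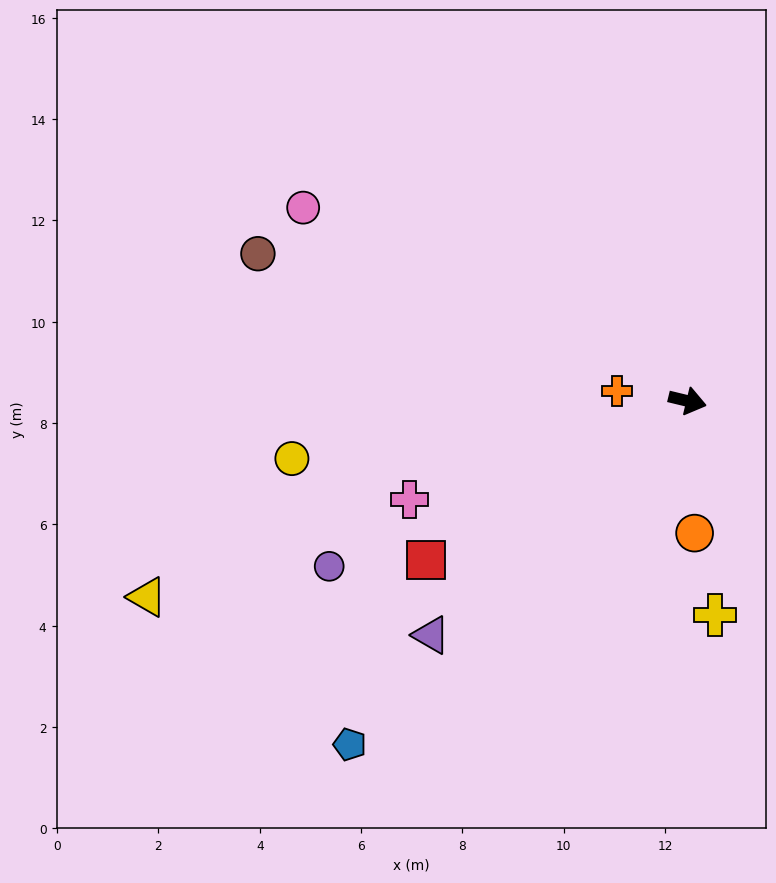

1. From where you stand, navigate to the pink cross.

turn right 147°, forward 5.8 m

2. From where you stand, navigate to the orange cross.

turn right 175°, forward 1.4 m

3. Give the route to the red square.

turn right 135°, forward 6.0 m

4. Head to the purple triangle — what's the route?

turn right 124°, forward 6.9 m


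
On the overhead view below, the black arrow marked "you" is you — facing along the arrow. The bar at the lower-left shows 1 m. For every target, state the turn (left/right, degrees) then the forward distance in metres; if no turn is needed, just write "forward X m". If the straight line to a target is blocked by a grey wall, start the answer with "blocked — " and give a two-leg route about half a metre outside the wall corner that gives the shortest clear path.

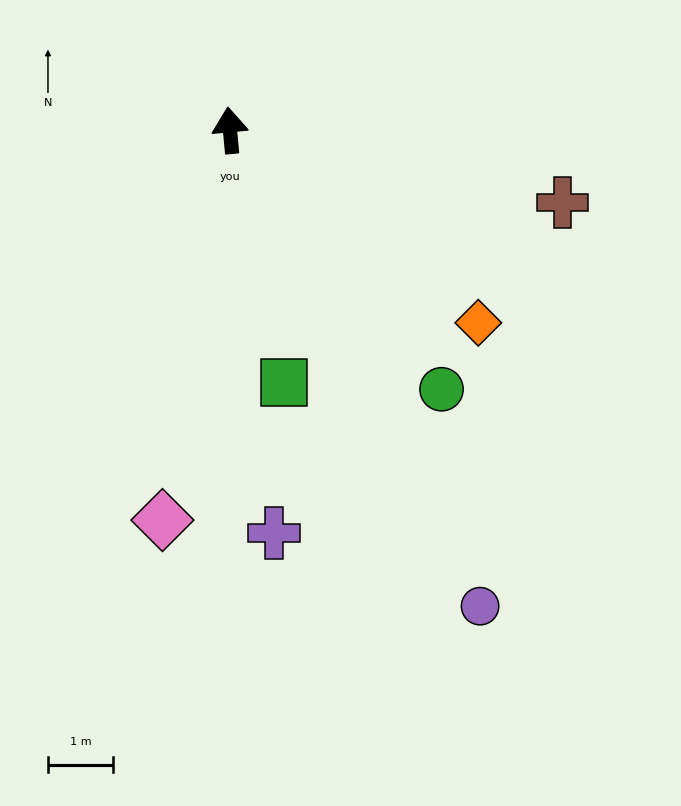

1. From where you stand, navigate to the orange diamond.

turn right 133°, forward 4.8 m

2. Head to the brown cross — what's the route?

turn right 107°, forward 5.2 m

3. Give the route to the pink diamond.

turn left 165°, forward 6.1 m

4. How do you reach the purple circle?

turn right 158°, forward 8.3 m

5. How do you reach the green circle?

turn right 146°, forward 5.2 m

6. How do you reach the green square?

turn right 173°, forward 4.0 m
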